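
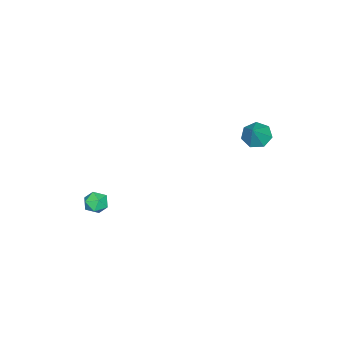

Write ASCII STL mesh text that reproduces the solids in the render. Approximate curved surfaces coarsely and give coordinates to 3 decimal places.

solid 
facet normal -0.632 -0.119 -0.765
outer loop
vertex -0.331 2.064 0.176
vertex -0.873 2.108 0.617
vertex -0.55 2.623 0.27
endloop
endfacet
facet normal 0.900 0.386 -0.201
outer loop
vertex -0.331 2.064 0.176
vertex -0.55 2.623 0.27
vertex -0.107 2.252 1.543
endloop
endfacet
facet normal -0.632 -0.119 -0.765
outer loop
vertex -0.55 2.623 0.27
vertex -0.873 2.108 0.617
vertex -1.012 2.794 0.625
endloop
endfacet
facet normal 0.422 0.899 0.115
outer loop
vertex -0.55 2.623 0.27
vertex -1.012 2.794 0.625
vertex -0.107 2.252 1.543
endloop
endfacet
facet normal -0.634 -0.119 -0.764
outer loop
vertex -1.012 2.794 0.625
vertex -0.873 2.108 0.617
vertex -1.369 2.448 0.975
endloop
endfacet
facet normal -0.154 0.777 0.611
outer loop
vertex -1.012 2.794 0.625
vertex -1.369 2.448 0.975
vertex -0.107 2.252 1.543
endloop
endfacet
facet normal -0.633 -0.118 -0.765
outer loop
vertex -1.369 2.448 0.975
vertex -0.873 2.108 0.617
vertex -1.353 1.846 1.055
endloop
endfacet
facet normal -0.394 0.111 0.913
outer loop
vertex -1.369 2.448 0.975
vertex -1.353 1.846 1.055
vertex -0.107 2.252 1.543
endloop
endfacet
facet normal -0.633 -0.120 -0.765
outer loop
vertex -1.353 1.846 1.055
vertex -0.873 2.108 0.617
vertex -0.975 1.441 0.806
endloop
endfacet
facet normal -0.116 -0.597 0.794
outer loop
vertex -1.353 1.846 1.055
vertex -0.975 1.441 0.806
vertex -0.107 2.252 1.543
endloop
endfacet
facet normal -0.633 -0.120 -0.765
outer loop
vertex -0.975 1.441 0.806
vertex -0.873 2.108 0.617
vertex -0.52 1.538 0.414
endloop
endfacet
facet normal 0.469 -0.814 0.343
outer loop
vertex -0.975 1.441 0.806
vertex -0.52 1.538 0.414
vertex -0.107 2.252 1.543
endloop
endfacet
facet normal -0.632 -0.119 -0.765
outer loop
vertex -0.52 1.538 0.414
vertex -0.873 2.108 0.617
vertex -0.331 2.064 0.176
endloop
endfacet
facet normal 0.921 -0.376 -0.099
outer loop
vertex -0.52 1.538 0.414
vertex -0.331 2.064 0.176
vertex -0.107 2.252 1.543
endloop
endfacet
facet normal -0.720 -0.075 0.690
outer loop
vertex 2.361 -3.567 -3.347
vertex 2.185 -4.133 -3.592
vertex 2.627 -4.108 -3.128
endloop
endfacet
facet normal -0.167 0.298 0.940
outer loop
vertex 2.361 -3.567 -3.347
vertex 2.627 -4.108 -3.128
vertex 2.991 -3.59 -3.228
endloop
endfacet
facet normal -0.065 0.858 0.509
outer loop
vertex 2.361 -3.567 -3.347
vertex 2.991 -3.59 -3.228
vertex 2.774 -3.294 -3.755
endloop
endfacet
facet normal -0.557 0.831 -0.008
outer loop
vertex 2.361 -3.567 -3.347
vertex 2.774 -3.294 -3.755
vertex 2.276 -3.63 -3.98
endloop
endfacet
facet normal -0.962 0.254 0.104
outer loop
vertex 2.361 -3.567 -3.347
vertex 2.276 -3.63 -3.98
vertex 2.185 -4.133 -3.592
endloop
endfacet
facet normal 0.413 -0.116 0.903
outer loop
vertex 2.991 -3.59 -3.228
vertex 2.627 -4.108 -3.128
vertex 3.204 -4.17 -3.4
endloop
endfacet
facet normal -0.483 -0.719 0.499
outer loop
vertex 2.627 -4.108 -3.128
vertex 2.185 -4.133 -3.592
vertex 2.706 -4.506 -3.625
endloop
endfacet
facet normal -0.874 -0.188 -0.449
outer loop
vertex 2.185 -4.133 -3.592
vertex 2.276 -3.63 -3.98
vertex 2.489 -4.21 -4.152
endloop
endfacet
facet normal -0.217 0.745 -0.631
outer loop
vertex 2.276 -3.63 -3.98
vertex 2.774 -3.294 -3.755
vertex 2.853 -3.692 -4.252
endloop
endfacet
facet normal 0.578 0.790 0.205
outer loop
vertex 2.774 -3.294 -3.755
vertex 2.991 -3.59 -3.228
vertex 3.295 -3.667 -3.788
endloop
endfacet
facet normal 0.557 -0.831 0.008
outer loop
vertex 3.119 -4.233 -4.033
vertex 3.204 -4.17 -3.4
vertex 2.706 -4.506 -3.625
endloop
endfacet
facet normal 0.065 -0.858 -0.509
outer loop
vertex 3.119 -4.233 -4.033
vertex 2.706 -4.506 -3.625
vertex 2.489 -4.21 -4.152
endloop
endfacet
facet normal 0.167 -0.298 -0.940
outer loop
vertex 3.119 -4.233 -4.033
vertex 2.489 -4.21 -4.152
vertex 2.853 -3.692 -4.252
endloop
endfacet
facet normal 0.720 0.075 -0.690
outer loop
vertex 3.119 -4.233 -4.033
vertex 2.853 -3.692 -4.252
vertex 3.295 -3.667 -3.788
endloop
endfacet
facet normal 0.962 -0.254 -0.104
outer loop
vertex 3.119 -4.233 -4.033
vertex 3.295 -3.667 -3.788
vertex 3.204 -4.17 -3.4
endloop
endfacet
facet normal 0.217 -0.745 0.631
outer loop
vertex 2.706 -4.506 -3.625
vertex 3.204 -4.17 -3.4
vertex 2.627 -4.108 -3.128
endloop
endfacet
facet normal -0.578 -0.790 -0.205
outer loop
vertex 2.489 -4.21 -4.152
vertex 2.706 -4.506 -3.625
vertex 2.185 -4.133 -3.592
endloop
endfacet
facet normal -0.413 0.116 -0.903
outer loop
vertex 2.853 -3.692 -4.252
vertex 2.489 -4.21 -4.152
vertex 2.276 -3.63 -3.98
endloop
endfacet
facet normal 0.483 0.719 -0.499
outer loop
vertex 3.295 -3.667 -3.788
vertex 2.853 -3.692 -4.252
vertex 2.774 -3.294 -3.755
endloop
endfacet
facet normal 0.874 0.188 0.449
outer loop
vertex 3.204 -4.17 -3.4
vertex 3.295 -3.667 -3.788
vertex 2.991 -3.59 -3.228
endloop
endfacet

endsolid


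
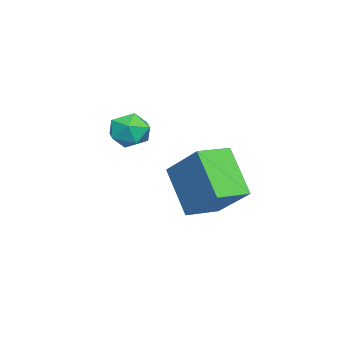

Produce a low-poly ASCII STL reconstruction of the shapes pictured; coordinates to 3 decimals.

solid 
facet normal -0.748 0.659 -0.081
outer loop
vertex -0.466 -0.2 -3.239
vertex 0.401 0.923 -2.114
vertex 0.384 0.588 -4.681
endloop
endfacet
facet normal -0.479 -0.620 -0.621
outer loop
vertex 1.259 -0.183 -4.586
vertex -0.466 -0.2 -3.239
vertex 0.384 0.588 -4.681
endloop
endfacet
facet normal -0.748 0.659 -0.081
outer loop
vertex 0.384 0.588 -4.681
vertex 0.401 0.923 -2.114
vertex 1.251 1.711 -3.556
endloop
endfacet
facet normal 0.460 0.426 -0.779
outer loop
vertex 1.251 1.711 -3.556
vertex 1.259 -0.183 -4.586
vertex 0.384 0.588 -4.681
endloop
endfacet
facet normal -0.460 -0.426 0.779
outer loop
vertex -0.466 -0.2 -3.239
vertex 1.276 0.152 -2.019
vertex 0.401 0.923 -2.114
endloop
endfacet
facet normal -0.479 -0.620 -0.621
outer loop
vertex 0.409 -0.971 -3.144
vertex -0.466 -0.2 -3.239
vertex 1.259 -0.183 -4.586
endloop
endfacet
facet normal -0.460 -0.426 0.779
outer loop
vertex 0.409 -0.971 -3.144
vertex 1.276 0.152 -2.019
vertex -0.466 -0.2 -3.239
endloop
endfacet
facet normal 0.479 0.620 0.621
outer loop
vertex 0.401 0.923 -2.114
vertex 1.276 0.152 -2.019
vertex 1.251 1.711 -3.556
endloop
endfacet
facet normal 0.460 0.426 -0.779
outer loop
vertex 2.126 0.94 -3.461
vertex 1.259 -0.183 -4.586
vertex 1.251 1.711 -3.556
endloop
endfacet
facet normal 0.479 0.620 0.621
outer loop
vertex 1.251 1.711 -3.556
vertex 1.276 0.152 -2.019
vertex 2.126 0.94 -3.461
endloop
endfacet
facet normal 0.748 -0.659 0.081
outer loop
vertex 2.126 0.94 -3.461
vertex 0.409 -0.971 -3.144
vertex 1.259 -0.183 -4.586
endloop
endfacet
facet normal 0.748 -0.659 0.081
outer loop
vertex 1.276 0.152 -2.019
vertex 0.409 -0.971 -3.144
vertex 2.126 0.94 -3.461
endloop
endfacet
facet normal -0.315 0.697 0.645
outer loop
vertex -1.85 -2.159 -2.045
vertex -1.363 -2.409 -1.537
vertex -1.16 -1.874 -2.016
endloop
endfacet
facet normal -0.381 0.924 -0.027
outer loop
vertex -1.85 -2.159 -2.045
vertex -1.16 -1.874 -2.016
vertex -1.475 -2.023 -2.676
endloop
endfacet
facet normal -0.802 0.464 -0.376
outer loop
vertex -1.85 -2.159 -2.045
vertex -1.475 -2.023 -2.676
vertex -1.872 -2.651 -2.605
endloop
endfacet
facet normal -0.996 -0.048 0.081
outer loop
vertex -1.85 -2.159 -2.045
vertex -1.872 -2.651 -2.605
vertex -1.803 -2.89 -1.901
endloop
endfacet
facet normal -0.695 0.096 0.713
outer loop
vertex -1.85 -2.159 -2.045
vertex -1.803 -2.89 -1.901
vertex -1.363 -2.409 -1.537
endloop
endfacet
facet normal 0.265 0.906 -0.331
outer loop
vertex -1.475 -2.023 -2.676
vertex -1.16 -1.874 -2.016
vertex -0.757 -2.19 -2.559
endloop
endfacet
facet normal 0.373 0.537 0.757
outer loop
vertex -1.16 -1.874 -2.016
vertex -1.363 -2.409 -1.537
vertex -0.688 -2.429 -1.855
endloop
endfacet
facet normal -0.242 -0.435 0.867
outer loop
vertex -1.363 -2.409 -1.537
vertex -1.803 -2.89 -1.901
vertex -1.085 -3.057 -1.784
endloop
endfacet
facet normal -0.730 -0.666 -0.154
outer loop
vertex -1.803 -2.89 -1.901
vertex -1.872 -2.651 -2.605
vertex -1.4 -3.206 -2.444
endloop
endfacet
facet normal -0.417 0.162 -0.894
outer loop
vertex -1.872 -2.651 -2.605
vertex -1.475 -2.023 -2.676
vertex -1.197 -2.671 -2.923
endloop
endfacet
facet normal 0.996 0.048 -0.081
outer loop
vertex -0.71 -2.921 -2.415
vertex -0.757 -2.19 -2.559
vertex -0.688 -2.429 -1.855
endloop
endfacet
facet normal 0.802 -0.464 0.376
outer loop
vertex -0.71 -2.921 -2.415
vertex -0.688 -2.429 -1.855
vertex -1.085 -3.057 -1.784
endloop
endfacet
facet normal 0.381 -0.924 0.027
outer loop
vertex -0.71 -2.921 -2.415
vertex -1.085 -3.057 -1.784
vertex -1.4 -3.206 -2.444
endloop
endfacet
facet normal 0.315 -0.697 -0.645
outer loop
vertex -0.71 -2.921 -2.415
vertex -1.4 -3.206 -2.444
vertex -1.197 -2.671 -2.923
endloop
endfacet
facet normal 0.695 -0.096 -0.713
outer loop
vertex -0.71 -2.921 -2.415
vertex -1.197 -2.671 -2.923
vertex -0.757 -2.19 -2.559
endloop
endfacet
facet normal 0.730 0.666 0.154
outer loop
vertex -0.688 -2.429 -1.855
vertex -0.757 -2.19 -2.559
vertex -1.16 -1.874 -2.016
endloop
endfacet
facet normal 0.417 -0.162 0.894
outer loop
vertex -1.085 -3.057 -1.784
vertex -0.688 -2.429 -1.855
vertex -1.363 -2.409 -1.537
endloop
endfacet
facet normal -0.265 -0.906 0.331
outer loop
vertex -1.4 -3.206 -2.444
vertex -1.085 -3.057 -1.784
vertex -1.803 -2.89 -1.901
endloop
endfacet
facet normal -0.373 -0.537 -0.757
outer loop
vertex -1.197 -2.671 -2.923
vertex -1.4 -3.206 -2.444
vertex -1.872 -2.651 -2.605
endloop
endfacet
facet normal 0.242 0.435 -0.867
outer loop
vertex -0.757 -2.19 -2.559
vertex -1.197 -2.671 -2.923
vertex -1.475 -2.023 -2.676
endloop
endfacet

endsolid


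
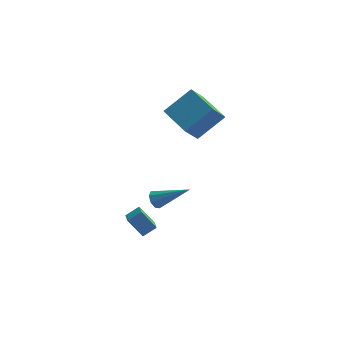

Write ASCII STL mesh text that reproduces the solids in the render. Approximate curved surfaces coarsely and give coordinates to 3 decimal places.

solid 
facet normal -0.755 -0.402 -0.519
outer loop
vertex -3.981 -2.726 -0.481
vertex -4.187 -1.914 -0.81
vertex -3.219 -2.92 -1.44
endloop
endfacet
facet normal 0.230 -0.902 0.365
outer loop
vertex -2.593 -2.586 -1.01
vertex -3.981 -2.726 -0.481
vertex -3.219 -2.92 -1.44
endloop
endfacet
facet normal -0.755 -0.402 -0.518
outer loop
vertex -3.219 -2.92 -1.44
vertex -4.187 -1.914 -0.81
vertex -3.426 -2.108 -1.769
endloop
endfacet
facet normal 0.615 -0.157 -0.773
outer loop
vertex -3.426 -2.108 -1.769
vertex -2.593 -2.586 -1.01
vertex -3.219 -2.92 -1.44
endloop
endfacet
facet normal -0.615 0.157 0.773
outer loop
vertex -3.981 -2.726 -0.481
vertex -3.561 -1.58 -0.38
vertex -4.187 -1.914 -0.81
endloop
endfacet
facet normal 0.230 -0.902 0.365
outer loop
vertex -3.354 -2.392 -0.051
vertex -3.981 -2.726 -0.481
vertex -2.593 -2.586 -1.01
endloop
endfacet
facet normal -0.614 0.157 0.774
outer loop
vertex -3.354 -2.392 -0.051
vertex -3.561 -1.58 -0.38
vertex -3.981 -2.726 -0.481
endloop
endfacet
facet normal -0.230 0.902 -0.365
outer loop
vertex -4.187 -1.914 -0.81
vertex -3.561 -1.58 -0.38
vertex -3.426 -2.108 -1.769
endloop
endfacet
facet normal 0.614 -0.157 -0.773
outer loop
vertex -2.799 -1.774 -1.339
vertex -2.593 -2.586 -1.01
vertex -3.426 -2.108 -1.769
endloop
endfacet
facet normal -0.230 0.902 -0.365
outer loop
vertex -3.426 -2.108 -1.769
vertex -3.561 -1.58 -0.38
vertex -2.799 -1.774 -1.339
endloop
endfacet
facet normal 0.755 0.402 0.518
outer loop
vertex -2.799 -1.774 -1.339
vertex -3.354 -2.392 -0.051
vertex -2.593 -2.586 -1.01
endloop
endfacet
facet normal 0.755 0.402 0.518
outer loop
vertex -3.561 -1.58 -0.38
vertex -3.354 -2.392 -0.051
vertex -2.799 -1.774 -1.339
endloop
endfacet
facet normal -0.678 -0.429 -0.597
outer loop
vertex -1.549 0.677 3.692
vertex -2.74 1.917 4.153
vertex -1.021 1.672 2.378
endloop
endfacet
facet normal 0.669 -0.697 -0.259
outer loop
vertex 0.26 2.483 3.507
vertex -1.549 0.677 3.692
vertex -1.021 1.672 2.378
endloop
endfacet
facet normal -0.678 -0.429 -0.597
outer loop
vertex -1.021 1.672 2.378
vertex -2.74 1.917 4.153
vertex -2.212 2.912 2.84
endloop
endfacet
facet normal 0.305 0.575 -0.759
outer loop
vertex -2.212 2.912 2.84
vertex 0.26 2.483 3.507
vertex -1.021 1.672 2.378
endloop
endfacet
facet normal -0.305 -0.575 0.759
outer loop
vertex -1.549 0.677 3.692
vertex -1.459 2.728 5.282
vertex -2.74 1.917 4.153
endloop
endfacet
facet normal 0.669 -0.697 -0.259
outer loop
vertex -0.268 1.488 4.82
vertex -1.549 0.677 3.692
vertex 0.26 2.483 3.507
endloop
endfacet
facet normal -0.304 -0.575 0.759
outer loop
vertex -0.268 1.488 4.82
vertex -1.459 2.728 5.282
vertex -1.549 0.677 3.692
endloop
endfacet
facet normal -0.669 0.697 0.259
outer loop
vertex -2.74 1.917 4.153
vertex -1.459 2.728 5.282
vertex -2.212 2.912 2.84
endloop
endfacet
facet normal 0.305 0.575 -0.759
outer loop
vertex -0.931 3.723 3.968
vertex 0.26 2.483 3.507
vertex -2.212 2.912 2.84
endloop
endfacet
facet normal -0.669 0.697 0.259
outer loop
vertex -2.212 2.912 2.84
vertex -1.459 2.728 5.282
vertex -0.931 3.723 3.968
endloop
endfacet
facet normal 0.678 0.429 0.597
outer loop
vertex -0.931 3.723 3.968
vertex -0.268 1.488 4.82
vertex 0.26 2.483 3.507
endloop
endfacet
facet normal 0.678 0.429 0.597
outer loop
vertex -1.459 2.728 5.282
vertex -0.268 1.488 4.82
vertex -0.931 3.723 3.968
endloop
endfacet
facet normal -0.842 0.080 -0.533
outer loop
vertex -2.847 1.734 -2.953
vertex -3.144 1.565 -2.509
vertex -2.972 2.061 -2.706
endloop
endfacet
facet normal 0.642 0.603 -0.474
outer loop
vertex -2.847 1.734 -2.953
vertex -2.972 2.061 -2.706
vertex -1.376 1.395 -1.391
endloop
endfacet
facet normal -0.842 0.081 -0.533
outer loop
vertex -2.972 2.061 -2.706
vertex -3.144 1.565 -2.509
vertex -3.198 2.098 -2.343
endloop
endfacet
facet normal 0.313 0.945 0.099
outer loop
vertex -2.972 2.061 -2.706
vertex -3.198 2.098 -2.343
vertex -1.376 1.395 -1.391
endloop
endfacet
facet normal -0.842 0.081 -0.533
outer loop
vertex -3.198 2.098 -2.343
vertex -3.144 1.565 -2.509
vertex -3.392 1.823 -2.078
endloop
endfacet
facet normal -0.082 0.721 0.688
outer loop
vertex -3.198 2.098 -2.343
vertex -3.392 1.823 -2.078
vertex -1.376 1.395 -1.391
endloop
endfacet
facet normal -0.842 0.082 -0.533
outer loop
vertex -3.392 1.823 -2.078
vertex -3.144 1.565 -2.509
vertex -3.441 1.397 -2.066
endloop
endfacet
facet normal -0.310 0.062 0.949
outer loop
vertex -3.392 1.823 -2.078
vertex -3.441 1.397 -2.066
vertex -1.376 1.395 -1.391
endloop
endfacet
facet normal -0.842 0.083 -0.533
outer loop
vertex -3.441 1.397 -2.066
vertex -3.144 1.565 -2.509
vertex -3.317 1.07 -2.313
endloop
endfacet
facet normal -0.239 -0.641 0.729
outer loop
vertex -3.441 1.397 -2.066
vertex -3.317 1.07 -2.313
vertex -1.376 1.395 -1.391
endloop
endfacet
facet normal -0.842 0.083 -0.533
outer loop
vertex -3.317 1.07 -2.313
vertex -3.144 1.565 -2.509
vertex -3.091 1.033 -2.676
endloop
endfacet
facet normal 0.090 -0.984 0.156
outer loop
vertex -3.317 1.07 -2.313
vertex -3.091 1.033 -2.676
vertex -1.376 1.395 -1.391
endloop
endfacet
facet normal -0.842 0.083 -0.533
outer loop
vertex -3.091 1.033 -2.676
vertex -3.144 1.565 -2.509
vertex -2.896 1.308 -2.941
endloop
endfacet
facet normal 0.485 -0.760 -0.432
outer loop
vertex -3.091 1.033 -2.676
vertex -2.896 1.308 -2.941
vertex -1.376 1.395 -1.391
endloop
endfacet
facet normal -0.843 0.082 -0.532
outer loop
vertex -2.896 1.308 -2.941
vertex -3.144 1.565 -2.509
vertex -2.847 1.734 -2.953
endloop
endfacet
facet normal 0.713 -0.102 -0.694
outer loop
vertex -2.896 1.308 -2.941
vertex -2.847 1.734 -2.953
vertex -1.376 1.395 -1.391
endloop
endfacet

endsolid


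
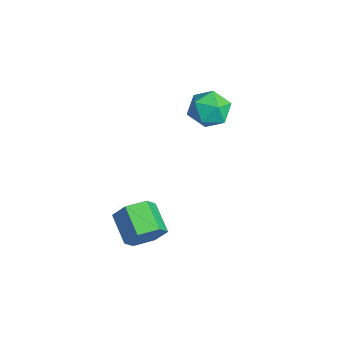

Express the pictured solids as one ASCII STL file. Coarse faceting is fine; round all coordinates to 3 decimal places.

solid 
facet normal 0.897 0.059 -0.437
outer loop
vertex 0.912 0.078 -2.161
vertex 0.644 -0.285 -2.76
vertex 0.61 0.463 -2.729
endloop
endfacet
facet normal 0.180 0.856 0.485
outer loop
vertex 0.912 0.078 -2.161
vertex 0.61 0.463 -2.729
vertex -0.156 0.008 -1.641
endloop
endfacet
facet normal 0.181 0.855 0.485
outer loop
vertex -0.156 0.008 -1.641
vertex 0.61 0.463 -2.729
vertex -0.458 0.394 -2.209
endloop
endfacet
facet normal -0.897 -0.059 0.437
outer loop
vertex -0.156 0.008 -1.641
vertex -0.458 0.394 -2.209
vertex -0.424 -0.355 -2.24
endloop
endfacet
facet normal 0.897 0.059 -0.437
outer loop
vertex 0.61 0.463 -2.729
vertex 0.644 -0.285 -2.76
vertex 0.342 0.1 -3.328
endloop
endfacet
facet normal -0.258 0.873 -0.414
outer loop
vertex 0.61 0.463 -2.729
vertex 0.342 0.1 -3.328
vertex -0.458 0.394 -2.209
endloop
endfacet
facet normal -0.258 0.873 -0.414
outer loop
vertex -0.458 0.394 -2.209
vertex 0.342 0.1 -3.328
vertex -0.726 0.031 -2.808
endloop
endfacet
facet normal -0.897 -0.059 0.437
outer loop
vertex -0.458 0.394 -2.209
vertex -0.726 0.031 -2.808
vertex -0.424 -0.355 -2.24
endloop
endfacet
facet normal 0.897 0.059 -0.437
outer loop
vertex 0.342 0.1 -3.328
vertex 0.644 -0.285 -2.76
vertex 0.376 -0.648 -3.359
endloop
endfacet
facet normal -0.439 0.017 -0.899
outer loop
vertex 0.342 0.1 -3.328
vertex 0.376 -0.648 -3.359
vertex -0.726 0.031 -2.808
endloop
endfacet
facet normal -0.439 0.017 -0.899
outer loop
vertex -0.726 0.031 -2.808
vertex 0.376 -0.648 -3.359
vertex -0.692 -0.718 -2.839
endloop
endfacet
facet normal -0.897 -0.059 0.437
outer loop
vertex -0.726 0.031 -2.808
vertex -0.692 -0.718 -2.839
vertex -0.424 -0.355 -2.24
endloop
endfacet
facet normal 0.897 0.059 -0.437
outer loop
vertex 0.376 -0.648 -3.359
vertex 0.644 -0.285 -2.76
vertex 0.678 -1.034 -2.791
endloop
endfacet
facet normal -0.180 -0.855 -0.485
outer loop
vertex 0.376 -0.648 -3.359
vertex 0.678 -1.034 -2.791
vertex -0.692 -0.718 -2.839
endloop
endfacet
facet normal -0.180 -0.856 -0.484
outer loop
vertex -0.692 -0.718 -2.839
vertex 0.678 -1.034 -2.791
vertex -0.39 -1.103 -2.271
endloop
endfacet
facet normal -0.897 -0.059 0.437
outer loop
vertex -0.692 -0.718 -2.839
vertex -0.39 -1.103 -2.271
vertex -0.424 -0.355 -2.24
endloop
endfacet
facet normal 0.897 0.059 -0.437
outer loop
vertex 0.678 -1.034 -2.791
vertex 0.644 -0.285 -2.76
vertex 0.946 -0.671 -2.192
endloop
endfacet
facet normal 0.258 -0.873 0.414
outer loop
vertex 0.678 -1.034 -2.791
vertex 0.946 -0.671 -2.192
vertex -0.39 -1.103 -2.271
endloop
endfacet
facet normal 0.258 -0.873 0.414
outer loop
vertex -0.39 -1.103 -2.271
vertex 0.946 -0.671 -2.192
vertex -0.122 -0.74 -1.672
endloop
endfacet
facet normal -0.897 -0.059 0.437
outer loop
vertex -0.39 -1.103 -2.271
vertex -0.122 -0.74 -1.672
vertex -0.424 -0.355 -2.24
endloop
endfacet
facet normal 0.897 0.059 -0.437
outer loop
vertex 0.946 -0.671 -2.192
vertex 0.644 -0.285 -2.76
vertex 0.912 0.078 -2.161
endloop
endfacet
facet normal 0.439 -0.017 0.899
outer loop
vertex 0.946 -0.671 -2.192
vertex 0.912 0.078 -2.161
vertex -0.122 -0.74 -1.672
endloop
endfacet
facet normal 0.439 -0.017 0.899
outer loop
vertex -0.122 -0.74 -1.672
vertex 0.912 0.078 -2.161
vertex -0.156 0.008 -1.641
endloop
endfacet
facet normal -0.897 -0.059 0.437
outer loop
vertex -0.122 -0.74 -1.672
vertex -0.156 0.008 -1.641
vertex -0.424 -0.355 -2.24
endloop
endfacet
facet normal -0.993 0.025 -0.114
outer loop
vertex -4.542 3.391 -1.686
vertex -4.64 3.19 -0.875
vertex -4.593 3.998 -1.106
endloop
endfacet
facet normal -0.674 0.480 -0.562
outer loop
vertex -4.542 3.391 -1.686
vertex -4.593 3.998 -1.106
vertex -4.031 4.058 -1.729
endloop
endfacet
facet normal -0.222 0.107 -0.969
outer loop
vertex -4.542 3.391 -1.686
vertex -4.031 4.058 -1.729
vertex -3.731 3.287 -1.883
endloop
endfacet
facet normal -0.262 -0.577 -0.774
outer loop
vertex -4.542 3.391 -1.686
vertex -3.731 3.287 -1.883
vertex -4.107 2.751 -1.356
endloop
endfacet
facet normal -0.738 -0.628 -0.245
outer loop
vertex -4.542 3.391 -1.686
vertex -4.107 2.751 -1.356
vertex -4.64 3.19 -0.875
endloop
endfacet
facet normal -0.291 0.941 -0.172
outer loop
vertex -4.031 4.058 -1.729
vertex -4.593 3.998 -1.106
vertex -3.813 4.269 -0.944
endloop
endfacet
facet normal -0.808 0.205 0.553
outer loop
vertex -4.593 3.998 -1.106
vertex -4.64 3.19 -0.875
vertex -4.189 3.733 -0.417
endloop
endfacet
facet normal -0.396 -0.853 0.339
outer loop
vertex -4.64 3.19 -0.875
vertex -4.107 2.751 -1.356
vertex -3.889 2.962 -0.571
endloop
endfacet
facet normal 0.375 -0.770 -0.516
outer loop
vertex -4.107 2.751 -1.356
vertex -3.731 3.287 -1.883
vertex -3.327 3.022 -1.194
endloop
endfacet
facet normal 0.439 0.337 -0.833
outer loop
vertex -3.731 3.287 -1.883
vertex -4.031 4.058 -1.729
vertex -3.28 3.83 -1.425
endloop
endfacet
facet normal 0.262 0.577 0.774
outer loop
vertex -3.378 3.629 -0.614
vertex -3.813 4.269 -0.944
vertex -4.189 3.733 -0.417
endloop
endfacet
facet normal 0.222 -0.107 0.969
outer loop
vertex -3.378 3.629 -0.614
vertex -4.189 3.733 -0.417
vertex -3.889 2.962 -0.571
endloop
endfacet
facet normal 0.674 -0.480 0.562
outer loop
vertex -3.378 3.629 -0.614
vertex -3.889 2.962 -0.571
vertex -3.327 3.022 -1.194
endloop
endfacet
facet normal 0.993 -0.025 0.114
outer loop
vertex -3.378 3.629 -0.614
vertex -3.327 3.022 -1.194
vertex -3.28 3.83 -1.425
endloop
endfacet
facet normal 0.738 0.628 0.245
outer loop
vertex -3.378 3.629 -0.614
vertex -3.28 3.83 -1.425
vertex -3.813 4.269 -0.944
endloop
endfacet
facet normal -0.375 0.770 0.516
outer loop
vertex -4.189 3.733 -0.417
vertex -3.813 4.269 -0.944
vertex -4.593 3.998 -1.106
endloop
endfacet
facet normal -0.439 -0.337 0.833
outer loop
vertex -3.889 2.962 -0.571
vertex -4.189 3.733 -0.417
vertex -4.64 3.19 -0.875
endloop
endfacet
facet normal 0.291 -0.941 0.172
outer loop
vertex -3.327 3.022 -1.194
vertex -3.889 2.962 -0.571
vertex -4.107 2.751 -1.356
endloop
endfacet
facet normal 0.808 -0.205 -0.553
outer loop
vertex -3.28 3.83 -1.425
vertex -3.327 3.022 -1.194
vertex -3.731 3.287 -1.883
endloop
endfacet
facet normal 0.396 0.853 -0.339
outer loop
vertex -3.813 4.269 -0.944
vertex -3.28 3.83 -1.425
vertex -4.031 4.058 -1.729
endloop
endfacet

endsolid


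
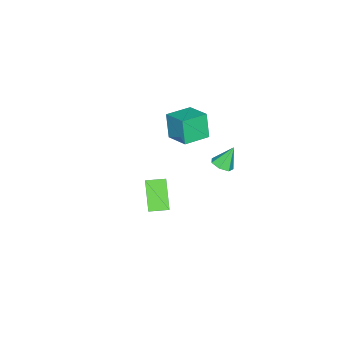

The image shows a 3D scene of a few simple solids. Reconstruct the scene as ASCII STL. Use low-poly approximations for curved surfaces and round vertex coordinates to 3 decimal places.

solid 
facet normal 0.392 -0.306 -0.867
outer loop
vertex -1.363 -0.197 -4.338
vertex -2.016 -0.323 -4.589
vertex -1.634 0.275 -4.627
endloop
endfacet
facet normal 0.581 0.641 0.501
outer loop
vertex -1.363 -0.197 -4.338
vertex -1.634 0.275 -4.627
vertex -2.584 0.123 -3.331
endloop
endfacet
facet normal 0.393 -0.306 -0.867
outer loop
vertex -1.634 0.275 -4.627
vertex -2.016 -0.323 -4.589
vertex -2.192 0.297 -4.888
endloop
endfacet
facet normal -0.011 0.994 0.108
outer loop
vertex -1.634 0.275 -4.627
vertex -2.192 0.297 -4.888
vertex -2.584 0.123 -3.331
endloop
endfacet
facet normal 0.392 -0.307 -0.867
outer loop
vertex -2.192 0.297 -4.888
vertex -2.016 -0.323 -4.589
vertex -2.617 -0.147 -4.923
endloop
endfacet
facet normal -0.715 0.692 -0.103
outer loop
vertex -2.192 0.297 -4.888
vertex -2.617 -0.147 -4.923
vertex -2.584 0.123 -3.331
endloop
endfacet
facet normal 0.392 -0.307 -0.867
outer loop
vertex -2.617 -0.147 -4.923
vertex -2.016 -0.323 -4.589
vertex -2.589 -0.724 -4.706
endloop
endfacet
facet normal -0.999 -0.038 0.027
outer loop
vertex -2.617 -0.147 -4.923
vertex -2.589 -0.724 -4.706
vertex -2.584 0.123 -3.331
endloop
endfacet
facet normal 0.392 -0.308 -0.867
outer loop
vertex -2.589 -0.724 -4.706
vertex -2.016 -0.323 -4.589
vertex -2.13 -0.998 -4.401
endloop
endfacet
facet normal -0.651 -0.645 0.400
outer loop
vertex -2.589 -0.724 -4.706
vertex -2.13 -0.998 -4.401
vertex -2.584 0.123 -3.331
endloop
endfacet
facet normal 0.393 -0.308 -0.867
outer loop
vertex -2.13 -0.998 -4.401
vertex -2.016 -0.323 -4.589
vertex -1.584 -0.763 -4.237
endloop
endfacet
facet normal 0.069 -0.674 0.735
outer loop
vertex -2.13 -0.998 -4.401
vertex -1.584 -0.763 -4.237
vertex -2.584 0.123 -3.331
endloop
endfacet
facet normal 0.393 -0.308 -0.867
outer loop
vertex -1.584 -0.763 -4.237
vertex -2.016 -0.323 -4.589
vertex -1.363 -0.197 -4.338
endloop
endfacet
facet normal 0.617 -0.102 0.780
outer loop
vertex -1.584 -0.763 -4.237
vertex -1.363 -0.197 -4.338
vertex -2.584 0.123 -3.331
endloop
endfacet
facet normal -0.586 -0.390 0.710
outer loop
vertex 4.112 -2.0 -1.51
vertex 3.553 -1.044 -1.446
vertex 3.149 -2.493 -2.577
endloop
endfacet
facet normal 0.504 -0.862 -0.057
outer loop
vertex 4.287 -1.736 -3.954
vertex 4.112 -2.0 -1.51
vertex 3.149 -2.493 -2.577
endloop
endfacet
facet normal -0.587 -0.390 0.710
outer loop
vertex 3.149 -2.493 -2.577
vertex 3.553 -1.044 -1.446
vertex 2.589 -1.537 -2.514
endloop
endfacet
facet normal -0.634 -0.325 -0.702
outer loop
vertex 2.589 -1.537 -2.514
vertex 4.287 -1.736 -3.954
vertex 3.149 -2.493 -2.577
endloop
endfacet
facet normal 0.634 0.324 0.702
outer loop
vertex 4.112 -2.0 -1.51
vertex 4.691 -0.287 -2.823
vertex 3.553 -1.044 -1.446
endloop
endfacet
facet normal 0.504 -0.862 -0.057
outer loop
vertex 5.251 -1.243 -2.886
vertex 4.112 -2.0 -1.51
vertex 4.287 -1.736 -3.954
endloop
endfacet
facet normal 0.633 0.325 0.703
outer loop
vertex 5.251 -1.243 -2.886
vertex 4.691 -0.287 -2.823
vertex 4.112 -2.0 -1.51
endloop
endfacet
facet normal -0.504 0.862 0.057
outer loop
vertex 3.553 -1.044 -1.446
vertex 4.691 -0.287 -2.823
vertex 2.589 -1.537 -2.514
endloop
endfacet
facet normal -0.634 -0.324 -0.703
outer loop
vertex 3.728 -0.78 -3.89
vertex 4.287 -1.736 -3.954
vertex 2.589 -1.537 -2.514
endloop
endfacet
facet normal -0.504 0.862 0.057
outer loop
vertex 2.589 -1.537 -2.514
vertex 4.691 -0.287 -2.823
vertex 3.728 -0.78 -3.89
endloop
endfacet
facet normal 0.587 0.390 -0.710
outer loop
vertex 3.728 -0.78 -3.89
vertex 5.251 -1.243 -2.886
vertex 4.287 -1.736 -3.954
endloop
endfacet
facet normal 0.587 0.390 -0.710
outer loop
vertex 4.691 -0.287 -2.823
vertex 5.251 -1.243 -2.886
vertex 3.728 -0.78 -3.89
endloop
endfacet
facet normal -0.864 0.493 -0.102
outer loop
vertex -3.918 -3.21 -2.086
vertex -3.199 -1.852 -1.607
vertex -3.527 -2.854 -3.681
endloop
endfacet
facet normal -0.447 -0.844 -0.298
outer loop
vertex -2.101 -3.668 -3.513
vertex -3.918 -3.21 -2.086
vertex -3.527 -2.854 -3.681
endloop
endfacet
facet normal -0.864 0.494 -0.102
outer loop
vertex -3.527 -2.854 -3.681
vertex -3.199 -1.852 -1.607
vertex -2.807 -1.496 -3.202
endloop
endfacet
facet normal 0.233 0.212 -0.949
outer loop
vertex -2.807 -1.496 -3.202
vertex -2.101 -3.668 -3.513
vertex -3.527 -2.854 -3.681
endloop
endfacet
facet normal -0.233 -0.212 0.949
outer loop
vertex -3.918 -3.21 -2.086
vertex -1.773 -2.666 -1.439
vertex -3.199 -1.852 -1.607
endloop
endfacet
facet normal -0.447 -0.844 -0.298
outer loop
vertex -2.493 -4.024 -1.918
vertex -3.918 -3.21 -2.086
vertex -2.101 -3.668 -3.513
endloop
endfacet
facet normal -0.233 -0.211 0.949
outer loop
vertex -2.493 -4.024 -1.918
vertex -1.773 -2.666 -1.439
vertex -3.918 -3.21 -2.086
endloop
endfacet
facet normal 0.446 0.844 0.298
outer loop
vertex -3.199 -1.852 -1.607
vertex -1.773 -2.666 -1.439
vertex -2.807 -1.496 -3.202
endloop
endfacet
facet normal 0.233 0.212 -0.949
outer loop
vertex -1.382 -2.31 -3.034
vertex -2.101 -3.668 -3.513
vertex -2.807 -1.496 -3.202
endloop
endfacet
facet normal 0.447 0.844 0.298
outer loop
vertex -2.807 -1.496 -3.202
vertex -1.773 -2.666 -1.439
vertex -1.382 -2.31 -3.034
endloop
endfacet
facet normal 0.864 -0.493 0.102
outer loop
vertex -1.382 -2.31 -3.034
vertex -2.493 -4.024 -1.918
vertex -2.101 -3.668 -3.513
endloop
endfacet
facet normal 0.864 -0.494 0.102
outer loop
vertex -1.773 -2.666 -1.439
vertex -2.493 -4.024 -1.918
vertex -1.382 -2.31 -3.034
endloop
endfacet

endsolid


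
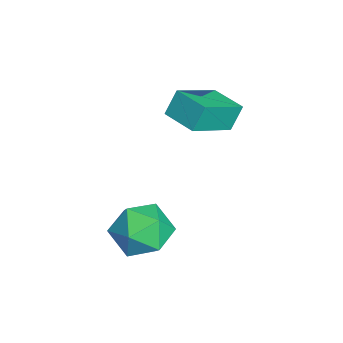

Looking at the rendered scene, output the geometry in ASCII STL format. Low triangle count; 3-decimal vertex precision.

solid 
facet normal -0.752 -0.658 0.043
outer loop
vertex -2.96 -2.369 3.915
vertex -4.135 -1.088 2.989
vertex -2.665 -2.767 2.99
endloop
endfacet
facet normal 0.597 -0.650 0.470
outer loop
vertex -1.665 -1.892 2.931
vertex -2.96 -2.369 3.915
vertex -2.665 -2.767 2.99
endloop
endfacet
facet normal -0.752 -0.658 0.043
outer loop
vertex -2.665 -2.767 2.99
vertex -4.135 -1.088 2.989
vertex -3.84 -1.486 2.063
endloop
endfacet
facet normal 0.281 -0.380 -0.881
outer loop
vertex -3.84 -1.486 2.063
vertex -1.665 -1.892 2.931
vertex -2.665 -2.767 2.99
endloop
endfacet
facet normal -0.280 0.380 0.881
outer loop
vertex -2.96 -2.369 3.915
vertex -3.135 -0.213 2.93
vertex -4.135 -1.088 2.989
endloop
endfacet
facet normal 0.597 -0.651 0.470
outer loop
vertex -1.96 -1.494 3.857
vertex -2.96 -2.369 3.915
vertex -1.665 -1.892 2.931
endloop
endfacet
facet normal -0.281 0.380 0.881
outer loop
vertex -1.96 -1.494 3.857
vertex -3.135 -0.213 2.93
vertex -2.96 -2.369 3.915
endloop
endfacet
facet normal -0.597 0.650 -0.470
outer loop
vertex -4.135 -1.088 2.989
vertex -3.135 -0.213 2.93
vertex -3.84 -1.486 2.063
endloop
endfacet
facet normal 0.281 -0.380 -0.881
outer loop
vertex -2.84 -0.611 2.005
vertex -1.665 -1.892 2.931
vertex -3.84 -1.486 2.063
endloop
endfacet
facet normal -0.596 0.651 -0.470
outer loop
vertex -3.84 -1.486 2.063
vertex -3.135 -0.213 2.93
vertex -2.84 -0.611 2.005
endloop
endfacet
facet normal 0.752 0.658 -0.043
outer loop
vertex -2.84 -0.611 2.005
vertex -1.96 -1.494 3.857
vertex -1.665 -1.892 2.931
endloop
endfacet
facet normal 0.752 0.658 -0.043
outer loop
vertex -3.135 -0.213 2.93
vertex -1.96 -1.494 3.857
vertex -2.84 -0.611 2.005
endloop
endfacet
facet normal -0.162 0.811 0.563
outer loop
vertex 0.245 -2.454 -0.349
vertex -0.401 -3.078 0.364
vertex 0.726 -2.981 0.548
endloop
endfacet
facet normal 0.475 0.846 0.242
outer loop
vertex 0.245 -2.454 -0.349
vertex 0.726 -2.981 0.548
vertex 1.253 -2.986 -0.47
endloop
endfacet
facet normal 0.370 0.806 -0.463
outer loop
vertex 0.245 -2.454 -0.349
vertex 1.253 -2.986 -0.47
vertex 0.451 -3.085 -1.283
endloop
endfacet
facet normal -0.332 0.746 -0.577
outer loop
vertex 0.245 -2.454 -0.349
vertex 0.451 -3.085 -1.283
vertex -0.571 -3.142 -0.768
endloop
endfacet
facet normal -0.660 0.749 0.057
outer loop
vertex 0.245 -2.454 -0.349
vertex -0.571 -3.142 -0.768
vertex -0.401 -3.078 0.364
endloop
endfacet
facet normal 0.854 0.276 0.441
outer loop
vertex 1.253 -2.986 -0.47
vertex 0.726 -2.981 0.548
vertex 1.231 -3.938 0.168
endloop
endfacet
facet normal -0.175 0.217 0.960
outer loop
vertex 0.726 -2.981 0.548
vertex -0.401 -3.078 0.364
vertex 0.209 -3.995 0.683
endloop
endfacet
facet normal -0.983 0.117 0.141
outer loop
vertex -0.401 -3.078 0.364
vertex -0.571 -3.142 -0.768
vertex -0.593 -4.094 -0.13
endloop
endfacet
facet normal -0.452 0.113 -0.885
outer loop
vertex -0.571 -3.142 -0.768
vertex 0.451 -3.085 -1.283
vertex -0.066 -4.099 -1.148
endloop
endfacet
facet normal 0.683 0.211 -0.699
outer loop
vertex 0.451 -3.085 -1.283
vertex 1.253 -2.986 -0.47
vertex 1.061 -4.002 -0.964
endloop
endfacet
facet normal 0.332 -0.746 0.577
outer loop
vertex 0.415 -4.626 -0.251
vertex 1.231 -3.938 0.168
vertex 0.209 -3.995 0.683
endloop
endfacet
facet normal -0.370 -0.806 0.463
outer loop
vertex 0.415 -4.626 -0.251
vertex 0.209 -3.995 0.683
vertex -0.593 -4.094 -0.13
endloop
endfacet
facet normal -0.475 -0.846 -0.242
outer loop
vertex 0.415 -4.626 -0.251
vertex -0.593 -4.094 -0.13
vertex -0.066 -4.099 -1.148
endloop
endfacet
facet normal 0.162 -0.811 -0.563
outer loop
vertex 0.415 -4.626 -0.251
vertex -0.066 -4.099 -1.148
vertex 1.061 -4.002 -0.964
endloop
endfacet
facet normal 0.660 -0.749 -0.057
outer loop
vertex 0.415 -4.626 -0.251
vertex 1.061 -4.002 -0.964
vertex 1.231 -3.938 0.168
endloop
endfacet
facet normal 0.452 -0.113 0.885
outer loop
vertex 0.209 -3.995 0.683
vertex 1.231 -3.938 0.168
vertex 0.726 -2.981 0.548
endloop
endfacet
facet normal -0.683 -0.211 0.699
outer loop
vertex -0.593 -4.094 -0.13
vertex 0.209 -3.995 0.683
vertex -0.401 -3.078 0.364
endloop
endfacet
facet normal -0.854 -0.276 -0.441
outer loop
vertex -0.066 -4.099 -1.148
vertex -0.593 -4.094 -0.13
vertex -0.571 -3.142 -0.768
endloop
endfacet
facet normal 0.175 -0.217 -0.960
outer loop
vertex 1.061 -4.002 -0.964
vertex -0.066 -4.099 -1.148
vertex 0.451 -3.085 -1.283
endloop
endfacet
facet normal 0.983 -0.117 -0.141
outer loop
vertex 1.231 -3.938 0.168
vertex 1.061 -4.002 -0.964
vertex 1.253 -2.986 -0.47
endloop
endfacet

endsolid


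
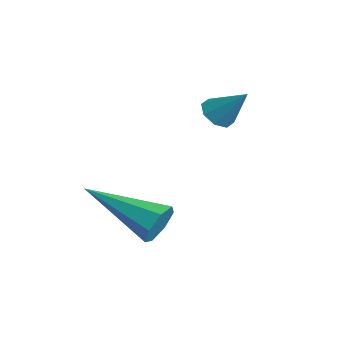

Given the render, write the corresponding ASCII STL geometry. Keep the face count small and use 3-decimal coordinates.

solid 
facet normal 0.773 0.546 -0.324
outer loop
vertex 3.869 -1.73 0.485
vertex 3.562 -1.615 -0.053
vertex 3.553 -1.284 0.483
endloop
endfacet
facet normal 0.059 0.046 0.997
outer loop
vertex 3.869 -1.73 0.485
vertex 3.553 -1.284 0.483
vertex 1.878 -2.805 0.653
endloop
endfacet
facet normal 0.773 0.545 -0.324
outer loop
vertex 3.553 -1.284 0.483
vertex 3.562 -1.615 -0.053
vertex 3.244 -1.087 0.077
endloop
endfacet
facet normal -0.474 0.595 0.649
outer loop
vertex 3.553 -1.284 0.483
vertex 3.244 -1.087 0.077
vertex 1.878 -2.805 0.653
endloop
endfacet
facet normal 0.773 0.545 -0.325
outer loop
vertex 3.244 -1.087 0.077
vertex 3.562 -1.615 -0.053
vertex 3.174 -1.288 -0.427
endloop
endfacet
facet normal -0.797 0.591 -0.125
outer loop
vertex 3.244 -1.087 0.077
vertex 3.174 -1.288 -0.427
vertex 1.878 -2.805 0.653
endloop
endfacet
facet normal 0.773 0.546 -0.324
outer loop
vertex 3.174 -1.288 -0.427
vertex 3.562 -1.615 -0.053
vertex 3.397 -1.735 -0.649
endloop
endfacet
facet normal -0.666 0.038 -0.745
outer loop
vertex 3.174 -1.288 -0.427
vertex 3.397 -1.735 -0.649
vertex 1.878 -2.805 0.653
endloop
endfacet
facet normal 0.773 0.546 -0.324
outer loop
vertex 3.397 -1.735 -0.649
vertex 3.562 -1.615 -0.053
vertex 3.744 -2.092 -0.423
endloop
endfacet
facet normal -0.181 -0.646 -0.742
outer loop
vertex 3.397 -1.735 -0.649
vertex 3.744 -2.092 -0.423
vertex 1.878 -2.805 0.653
endloop
endfacet
facet normal 0.772 0.546 -0.324
outer loop
vertex 3.744 -2.092 -0.423
vertex 3.562 -1.615 -0.053
vertex 3.954 -2.089 0.082
endloop
endfacet
facet normal 0.295 -0.948 -0.117
outer loop
vertex 3.744 -2.092 -0.423
vertex 3.954 -2.089 0.082
vertex 1.878 -2.805 0.653
endloop
endfacet
facet normal 0.772 0.546 -0.324
outer loop
vertex 3.954 -2.089 0.082
vertex 3.562 -1.615 -0.053
vertex 3.869 -1.73 0.485
endloop
endfacet
facet normal 0.401 -0.640 0.655
outer loop
vertex 3.954 -2.089 0.082
vertex 3.869 -1.73 0.485
vertex 1.878 -2.805 0.653
endloop
endfacet
facet normal -0.569 -0.389 -0.724
outer loop
vertex 2.421 0.436 2.351
vertex 2.026 0.742 2.497
vertex 2.422 0.786 2.162
endloop
endfacet
facet normal 0.977 -0.105 -0.188
outer loop
vertex 2.421 0.436 2.351
vertex 2.422 0.786 2.162
vertex 2.694 1.198 3.343
endloop
endfacet
facet normal -0.570 -0.388 -0.725
outer loop
vertex 2.422 0.786 2.162
vertex 2.026 0.742 2.497
vertex 2.192 1.111 2.169
endloop
endfacet
facet normal 0.757 0.543 -0.364
outer loop
vertex 2.422 0.786 2.162
vertex 2.192 1.111 2.169
vertex 2.694 1.198 3.343
endloop
endfacet
facet normal -0.569 -0.388 -0.725
outer loop
vertex 2.192 1.111 2.169
vertex 2.026 0.742 2.497
vertex 1.865 1.219 2.368
endloop
endfacet
facet normal 0.218 0.962 -0.164
outer loop
vertex 2.192 1.111 2.169
vertex 1.865 1.219 2.368
vertex 2.694 1.198 3.343
endloop
endfacet
facet normal -0.569 -0.388 -0.725
outer loop
vertex 1.865 1.219 2.368
vertex 2.026 0.742 2.497
vertex 1.632 1.049 2.642
endloop
endfacet
facet normal -0.318 0.903 0.290
outer loop
vertex 1.865 1.219 2.368
vertex 1.632 1.049 2.642
vertex 2.694 1.198 3.343
endloop
endfacet
facet normal -0.570 -0.391 -0.723
outer loop
vertex 1.632 1.049 2.642
vertex 2.026 0.742 2.497
vertex 1.631 0.699 2.832
endloop
endfacet
facet normal -0.543 0.402 0.737
outer loop
vertex 1.632 1.049 2.642
vertex 1.631 0.699 2.832
vertex 2.694 1.198 3.343
endloop
endfacet
facet normal -0.571 -0.389 -0.723
outer loop
vertex 1.631 0.699 2.832
vertex 2.026 0.742 2.497
vertex 1.861 0.374 2.825
endloop
endfacet
facet normal -0.323 -0.248 0.913
outer loop
vertex 1.631 0.699 2.832
vertex 1.861 0.374 2.825
vertex 2.694 1.198 3.343
endloop
endfacet
facet normal -0.570 -0.389 -0.724
outer loop
vertex 1.861 0.374 2.825
vertex 2.026 0.742 2.497
vertex 2.188 0.265 2.626
endloop
endfacet
facet normal 0.213 -0.665 0.715
outer loop
vertex 1.861 0.374 2.825
vertex 2.188 0.265 2.626
vertex 2.694 1.198 3.343
endloop
endfacet
facet normal -0.569 -0.389 -0.724
outer loop
vertex 2.188 0.265 2.626
vertex 2.026 0.742 2.497
vertex 2.421 0.436 2.351
endloop
endfacet
facet normal 0.751 -0.607 0.259
outer loop
vertex 2.188 0.265 2.626
vertex 2.421 0.436 2.351
vertex 2.694 1.198 3.343
endloop
endfacet

endsolid


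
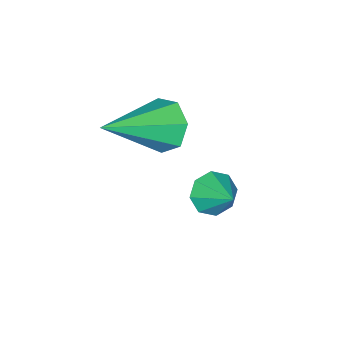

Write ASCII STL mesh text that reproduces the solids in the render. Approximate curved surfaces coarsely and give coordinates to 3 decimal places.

solid 
facet normal -0.844 0.252 -0.474
outer loop
vertex -2.875 -1.396 2.285
vertex -3.307 -1.629 2.93
vertex -2.997 -0.899 2.767
endloop
endfacet
facet normal 0.752 0.544 -0.371
outer loop
vertex -2.875 -1.396 2.285
vertex -2.997 -0.899 2.767
vertex -1.493 -2.171 3.95
endloop
endfacet
facet normal -0.844 0.252 -0.474
outer loop
vertex -2.997 -0.899 2.767
vertex -3.307 -1.629 2.93
vertex -3.352 -0.951 3.371
endloop
endfacet
facet normal 0.443 0.833 0.332
outer loop
vertex -2.997 -0.899 2.767
vertex -3.352 -0.951 3.371
vertex -1.493 -2.171 3.95
endloop
endfacet
facet normal -0.844 0.252 -0.474
outer loop
vertex -3.352 -0.951 3.371
vertex -3.307 -1.629 2.93
vertex -3.673 -1.514 3.643
endloop
endfacet
facet normal 0.004 0.433 0.901
outer loop
vertex -3.352 -0.951 3.371
vertex -3.673 -1.514 3.643
vertex -1.493 -2.171 3.95
endloop
endfacet
facet normal -0.844 0.253 -0.474
outer loop
vertex -3.673 -1.514 3.643
vertex -3.307 -1.629 2.93
vertex -3.719 -2.164 3.378
endloop
endfacet
facet normal -0.234 -0.353 0.906
outer loop
vertex -3.673 -1.514 3.643
vertex -3.719 -2.164 3.378
vertex -1.493 -2.171 3.95
endloop
endfacet
facet normal -0.843 0.252 -0.475
outer loop
vertex -3.719 -2.164 3.378
vertex -3.307 -1.629 2.93
vertex -3.454 -2.411 2.776
endloop
endfacet
facet normal -0.091 -0.935 0.343
outer loop
vertex -3.719 -2.164 3.378
vertex -3.454 -2.411 2.776
vertex -1.493 -2.171 3.95
endloop
endfacet
facet normal -0.843 0.252 -0.475
outer loop
vertex -3.454 -2.411 2.776
vertex -3.307 -1.629 2.93
vertex -3.078 -2.069 2.29
endloop
endfacet
facet normal 0.324 -0.873 -0.363
outer loop
vertex -3.454 -2.411 2.776
vertex -3.078 -2.069 2.29
vertex -1.493 -2.171 3.95
endloop
endfacet
facet normal -0.844 0.251 -0.474
outer loop
vertex -3.078 -2.069 2.29
vertex -3.307 -1.629 2.93
vertex -2.875 -1.396 2.285
endloop
endfacet
facet normal 0.700 -0.216 -0.681
outer loop
vertex -3.078 -2.069 2.29
vertex -2.875 -1.396 2.285
vertex -1.493 -2.171 3.95
endloop
endfacet
facet normal -0.316 -0.764 -0.562
outer loop
vertex -3.545 -0.18 -0.186
vertex -3.811 -0.469 0.356
vertex -4.031 -0.038 -0.106
endloop
endfacet
facet normal 0.182 0.875 -0.448
outer loop
vertex -3.545 -0.18 -0.186
vertex -4.031 -0.038 -0.106
vertex -3.449 0.409 1.004
endloop
endfacet
facet normal -0.314 -0.764 -0.563
outer loop
vertex -4.031 -0.038 -0.106
vertex -3.811 -0.469 0.356
vertex -4.389 -0.149 0.244
endloop
endfacet
facet normal -0.418 0.897 -0.142
outer loop
vertex -4.031 -0.038 -0.106
vertex -4.389 -0.149 0.244
vertex -3.449 0.409 1.004
endloop
endfacet
facet normal -0.314 -0.764 -0.564
outer loop
vertex -4.389 -0.149 0.244
vertex -3.811 -0.469 0.356
vertex -4.408 -0.448 0.66
endloop
endfacet
facet normal -0.686 0.605 0.404
outer loop
vertex -4.389 -0.149 0.244
vertex -4.408 -0.448 0.66
vertex -3.449 0.409 1.004
endloop
endfacet
facet normal -0.313 -0.765 -0.562
outer loop
vertex -4.408 -0.448 0.66
vertex -3.811 -0.469 0.356
vertex -4.077 -0.759 0.899
endloop
endfacet
facet normal -0.465 0.172 0.868
outer loop
vertex -4.408 -0.448 0.66
vertex -4.077 -0.759 0.899
vertex -3.449 0.409 1.004
endloop
endfacet
facet normal -0.316 -0.764 -0.563
outer loop
vertex -4.077 -0.759 0.899
vertex -3.811 -0.469 0.356
vertex -3.591 -0.901 0.819
endloop
endfacet
facet normal 0.117 -0.151 0.981
outer loop
vertex -4.077 -0.759 0.899
vertex -3.591 -0.901 0.819
vertex -3.449 0.409 1.004
endloop
endfacet
facet normal -0.315 -0.764 -0.563
outer loop
vertex -3.591 -0.901 0.819
vertex -3.811 -0.469 0.356
vertex -3.233 -0.79 0.468
endloop
endfacet
facet normal 0.716 -0.173 0.676
outer loop
vertex -3.591 -0.901 0.819
vertex -3.233 -0.79 0.468
vertex -3.449 0.409 1.004
endloop
endfacet
facet normal -0.315 -0.764 -0.563
outer loop
vertex -3.233 -0.79 0.468
vertex -3.811 -0.469 0.356
vertex -3.214 -0.491 0.052
endloop
endfacet
facet normal 0.984 0.119 0.130
outer loop
vertex -3.233 -0.79 0.468
vertex -3.214 -0.491 0.052
vertex -3.449 0.409 1.004
endloop
endfacet
facet normal -0.314 -0.765 -0.562
outer loop
vertex -3.214 -0.491 0.052
vertex -3.811 -0.469 0.356
vertex -3.545 -0.18 -0.186
endloop
endfacet
facet normal 0.762 0.554 -0.336
outer loop
vertex -3.214 -0.491 0.052
vertex -3.545 -0.18 -0.186
vertex -3.449 0.409 1.004
endloop
endfacet

endsolid


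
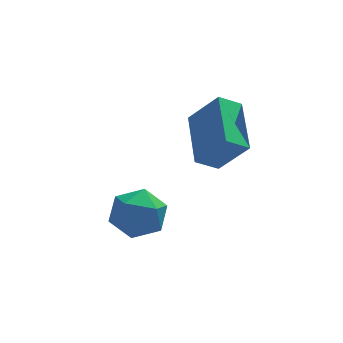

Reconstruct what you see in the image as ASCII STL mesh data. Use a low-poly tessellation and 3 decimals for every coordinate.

solid 
facet normal -0.366 0.268 0.891
outer loop
vertex -3.371 -1.647 -2.898
vertex -3.198 -2.629 -2.532
vertex -2.442 -1.889 -2.444
endloop
endfacet
facet normal -0.061 0.823 0.564
outer loop
vertex -3.371 -1.647 -2.898
vertex -2.442 -1.889 -2.444
vertex -2.465 -1.29 -3.321
endloop
endfacet
facet normal -0.391 0.918 -0.063
outer loop
vertex -3.371 -1.647 -2.898
vertex -2.465 -1.29 -3.321
vertex -3.235 -1.661 -3.951
endloop
endfacet
facet normal -0.899 0.421 -0.122
outer loop
vertex -3.371 -1.647 -2.898
vertex -3.235 -1.661 -3.951
vertex -3.688 -2.488 -3.463
endloop
endfacet
facet normal -0.884 0.019 0.468
outer loop
vertex -3.371 -1.647 -2.898
vertex -3.688 -2.488 -3.463
vertex -3.198 -2.629 -2.532
endloop
endfacet
facet normal 0.620 0.655 0.431
outer loop
vertex -2.465 -1.29 -3.321
vertex -2.442 -1.889 -2.444
vertex -1.732 -2.052 -3.217
endloop
endfacet
facet normal 0.127 -0.244 0.961
outer loop
vertex -2.442 -1.889 -2.444
vertex -3.198 -2.629 -2.532
vertex -2.185 -2.879 -2.729
endloop
endfacet
facet normal -0.711 -0.646 0.276
outer loop
vertex -3.198 -2.629 -2.532
vertex -3.688 -2.488 -3.463
vertex -2.955 -3.25 -3.359
endloop
endfacet
facet normal -0.736 0.004 -0.677
outer loop
vertex -3.688 -2.488 -3.463
vertex -3.235 -1.661 -3.951
vertex -2.978 -2.651 -4.236
endloop
endfacet
facet normal 0.086 0.809 -0.582
outer loop
vertex -3.235 -1.661 -3.951
vertex -2.465 -1.29 -3.321
vertex -2.222 -1.911 -4.148
endloop
endfacet
facet normal 0.899 -0.421 0.122
outer loop
vertex -2.049 -2.893 -3.782
vertex -1.732 -2.052 -3.217
vertex -2.185 -2.879 -2.729
endloop
endfacet
facet normal 0.391 -0.918 0.063
outer loop
vertex -2.049 -2.893 -3.782
vertex -2.185 -2.879 -2.729
vertex -2.955 -3.25 -3.359
endloop
endfacet
facet normal 0.061 -0.823 -0.564
outer loop
vertex -2.049 -2.893 -3.782
vertex -2.955 -3.25 -3.359
vertex -2.978 -2.651 -4.236
endloop
endfacet
facet normal 0.366 -0.268 -0.891
outer loop
vertex -2.049 -2.893 -3.782
vertex -2.978 -2.651 -4.236
vertex -2.222 -1.911 -4.148
endloop
endfacet
facet normal 0.884 -0.019 -0.468
outer loop
vertex -2.049 -2.893 -3.782
vertex -2.222 -1.911 -4.148
vertex -1.732 -2.052 -3.217
endloop
endfacet
facet normal 0.736 -0.004 0.677
outer loop
vertex -2.185 -2.879 -2.729
vertex -1.732 -2.052 -3.217
vertex -2.442 -1.889 -2.444
endloop
endfacet
facet normal -0.086 -0.809 0.582
outer loop
vertex -2.955 -3.25 -3.359
vertex -2.185 -2.879 -2.729
vertex -3.198 -2.629 -2.532
endloop
endfacet
facet normal -0.620 -0.655 -0.431
outer loop
vertex -2.978 -2.651 -4.236
vertex -2.955 -3.25 -3.359
vertex -3.688 -2.488 -3.463
endloop
endfacet
facet normal -0.127 0.244 -0.961
outer loop
vertex -2.222 -1.911 -4.148
vertex -2.978 -2.651 -4.236
vertex -3.235 -1.661 -3.951
endloop
endfacet
facet normal 0.711 0.646 -0.276
outer loop
vertex -1.732 -2.052 -3.217
vertex -2.222 -1.911 -4.148
vertex -2.465 -1.29 -3.321
endloop
endfacet
facet normal -0.560 0.312 -0.768
outer loop
vertex -0.831 -0.514 -0.086
vertex -0.037 -0.351 -0.599
vertex -0.911 -2.524 -0.844
endloop
endfacet
facet normal -0.827 -0.169 0.536
outer loop
vertex -0.003 -3.029 0.399
vertex -0.831 -0.514 -0.086
vertex -0.911 -2.524 -0.844
endloop
endfacet
facet normal -0.560 0.312 -0.767
outer loop
vertex -0.911 -2.524 -0.844
vertex -0.037 -0.351 -0.599
vertex -0.116 -2.361 -1.358
endloop
endfacet
facet normal -0.037 -0.935 -0.353
outer loop
vertex -0.116 -2.361 -1.358
vertex -0.003 -3.029 0.399
vertex -0.911 -2.524 -0.844
endloop
endfacet
facet normal 0.036 0.935 0.353
outer loop
vertex -0.831 -0.514 -0.086
vertex 0.871 -0.856 0.644
vertex -0.037 -0.351 -0.599
endloop
endfacet
facet normal -0.828 -0.169 0.535
outer loop
vertex 0.076 -1.019 1.158
vertex -0.831 -0.514 -0.086
vertex -0.003 -3.029 0.399
endloop
endfacet
facet normal 0.036 0.935 0.353
outer loop
vertex 0.076 -1.019 1.158
vertex 0.871 -0.856 0.644
vertex -0.831 -0.514 -0.086
endloop
endfacet
facet normal 0.827 0.170 -0.535
outer loop
vertex -0.037 -0.351 -0.599
vertex 0.871 -0.856 0.644
vertex -0.116 -2.361 -1.358
endloop
endfacet
facet normal -0.036 -0.935 -0.353
outer loop
vertex 0.791 -2.866 -0.114
vertex -0.003 -3.029 0.399
vertex -0.116 -2.361 -1.358
endloop
endfacet
facet normal 0.828 0.169 -0.535
outer loop
vertex -0.116 -2.361 -1.358
vertex 0.871 -0.856 0.644
vertex 0.791 -2.866 -0.114
endloop
endfacet
facet normal 0.560 -0.312 0.768
outer loop
vertex 0.791 -2.866 -0.114
vertex 0.076 -1.019 1.158
vertex -0.003 -3.029 0.399
endloop
endfacet
facet normal 0.560 -0.312 0.768
outer loop
vertex 0.871 -0.856 0.644
vertex 0.076 -1.019 1.158
vertex 0.791 -2.866 -0.114
endloop
endfacet

endsolid


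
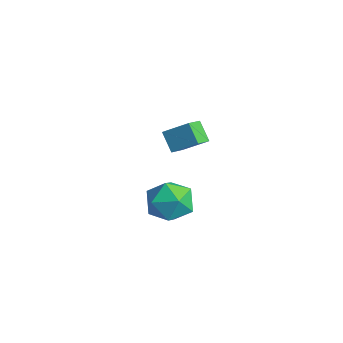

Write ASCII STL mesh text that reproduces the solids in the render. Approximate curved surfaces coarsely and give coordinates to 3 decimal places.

solid 
facet normal -0.462 0.794 -0.395
outer loop
vertex -3.752 1.879 -1.592
vertex -2.965 2.722 -0.817
vertex -2.988 1.916 -2.41
endloop
endfacet
facet normal -0.567 -0.607 -0.557
outer loop
vertex -2.535 1.138 -2.023
vertex -3.752 1.879 -1.592
vertex -2.988 1.916 -2.41
endloop
endfacet
facet normal -0.462 0.794 -0.395
outer loop
vertex -2.988 1.916 -2.41
vertex -2.965 2.722 -0.817
vertex -2.2 2.76 -1.635
endloop
endfacet
facet normal 0.682 0.034 -0.730
outer loop
vertex -2.2 2.76 -1.635
vertex -2.535 1.138 -2.023
vertex -2.988 1.916 -2.41
endloop
endfacet
facet normal -0.682 -0.034 0.730
outer loop
vertex -3.752 1.879 -1.592
vertex -2.512 1.944 -0.43
vertex -2.965 2.722 -0.817
endloop
endfacet
facet normal -0.567 -0.606 -0.558
outer loop
vertex -3.3 1.1 -1.205
vertex -3.752 1.879 -1.592
vertex -2.535 1.138 -2.023
endloop
endfacet
facet normal -0.682 -0.033 0.730
outer loop
vertex -3.3 1.1 -1.205
vertex -2.512 1.944 -0.43
vertex -3.752 1.879 -1.592
endloop
endfacet
facet normal 0.566 0.607 0.558
outer loop
vertex -2.965 2.722 -0.817
vertex -2.512 1.944 -0.43
vertex -2.2 2.76 -1.635
endloop
endfacet
facet normal 0.683 0.034 -0.730
outer loop
vertex -1.748 1.981 -1.248
vertex -2.535 1.138 -2.023
vertex -2.2 2.76 -1.635
endloop
endfacet
facet normal 0.567 0.606 0.557
outer loop
vertex -2.2 2.76 -1.635
vertex -2.512 1.944 -0.43
vertex -1.748 1.981 -1.248
endloop
endfacet
facet normal 0.462 -0.794 0.395
outer loop
vertex -1.748 1.981 -1.248
vertex -3.3 1.1 -1.205
vertex -2.535 1.138 -2.023
endloop
endfacet
facet normal 0.462 -0.794 0.395
outer loop
vertex -2.512 1.944 -0.43
vertex -3.3 1.1 -1.205
vertex -1.748 1.981 -1.248
endloop
endfacet
facet normal -0.343 0.908 0.238
outer loop
vertex 1.969 -0.511 -1.416
vertex 1.378 -0.947 -0.606
vertex 2.401 -0.61 -0.417
endloop
endfacet
facet normal 0.312 0.949 -0.041
outer loop
vertex 1.969 -0.511 -1.416
vertex 2.401 -0.61 -0.417
vertex 3.003 -0.846 -1.298
endloop
endfacet
facet normal 0.293 0.660 -0.692
outer loop
vertex 1.969 -0.511 -1.416
vertex 3.003 -0.846 -1.298
vertex 2.353 -1.329 -2.033
endloop
endfacet
facet normal -0.375 0.440 -0.816
outer loop
vertex 1.969 -0.511 -1.416
vertex 2.353 -1.329 -2.033
vertex 1.348 -1.391 -1.605
endloop
endfacet
facet normal -0.768 0.594 -0.241
outer loop
vertex 1.969 -0.511 -1.416
vertex 1.348 -1.391 -1.605
vertex 1.378 -0.947 -0.606
endloop
endfacet
facet normal 0.748 0.555 0.363
outer loop
vertex 3.003 -0.846 -1.298
vertex 2.401 -0.61 -0.417
vertex 3.052 -1.489 -0.415
endloop
endfacet
facet normal -0.312 0.489 0.814
outer loop
vertex 2.401 -0.61 -0.417
vertex 1.378 -0.947 -0.606
vertex 2.047 -1.551 0.013
endloop
endfacet
facet normal -0.999 -0.022 0.040
outer loop
vertex 1.378 -0.947 -0.606
vertex 1.348 -1.391 -1.605
vertex 1.397 -2.034 -0.722
endloop
endfacet
facet normal -0.363 -0.271 -0.892
outer loop
vertex 1.348 -1.391 -1.605
vertex 2.353 -1.329 -2.033
vertex 1.999 -2.27 -1.603
endloop
endfacet
facet normal 0.717 0.086 -0.691
outer loop
vertex 2.353 -1.329 -2.033
vertex 3.003 -0.846 -1.298
vertex 3.022 -1.933 -1.414
endloop
endfacet
facet normal 0.375 -0.440 0.816
outer loop
vertex 2.431 -2.369 -0.604
vertex 3.052 -1.489 -0.415
vertex 2.047 -1.551 0.013
endloop
endfacet
facet normal -0.293 -0.660 0.692
outer loop
vertex 2.431 -2.369 -0.604
vertex 2.047 -1.551 0.013
vertex 1.397 -2.034 -0.722
endloop
endfacet
facet normal -0.312 -0.949 0.041
outer loop
vertex 2.431 -2.369 -0.604
vertex 1.397 -2.034 -0.722
vertex 1.999 -2.27 -1.603
endloop
endfacet
facet normal 0.343 -0.908 -0.238
outer loop
vertex 2.431 -2.369 -0.604
vertex 1.999 -2.27 -1.603
vertex 3.022 -1.933 -1.414
endloop
endfacet
facet normal 0.768 -0.594 0.241
outer loop
vertex 2.431 -2.369 -0.604
vertex 3.022 -1.933 -1.414
vertex 3.052 -1.489 -0.415
endloop
endfacet
facet normal 0.363 0.271 0.892
outer loop
vertex 2.047 -1.551 0.013
vertex 3.052 -1.489 -0.415
vertex 2.401 -0.61 -0.417
endloop
endfacet
facet normal -0.717 -0.086 0.691
outer loop
vertex 1.397 -2.034 -0.722
vertex 2.047 -1.551 0.013
vertex 1.378 -0.947 -0.606
endloop
endfacet
facet normal -0.748 -0.555 -0.363
outer loop
vertex 1.999 -2.27 -1.603
vertex 1.397 -2.034 -0.722
vertex 1.348 -1.391 -1.605
endloop
endfacet
facet normal 0.312 -0.489 -0.814
outer loop
vertex 3.022 -1.933 -1.414
vertex 1.999 -2.27 -1.603
vertex 2.353 -1.329 -2.033
endloop
endfacet
facet normal 0.999 0.022 -0.040
outer loop
vertex 3.052 -1.489 -0.415
vertex 3.022 -1.933 -1.414
vertex 3.003 -0.846 -1.298
endloop
endfacet

endsolid


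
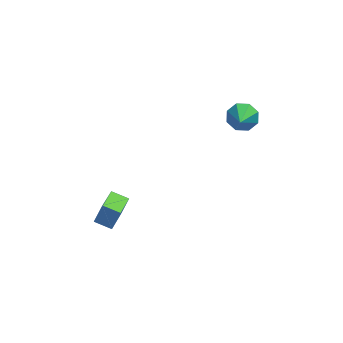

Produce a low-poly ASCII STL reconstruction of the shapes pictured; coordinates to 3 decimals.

solid 
facet normal -0.886 0.370 0.279
outer loop
vertex -3.724 0.326 -2.817
vertex -3.209 2.017 -3.426
vertex -4.217 0.047 -4.01
endloop
endfacet
facet normal -0.276 -0.904 0.325
outer loop
vertex -3.251 -0.357 -4.314
vertex -3.724 0.326 -2.817
vertex -4.217 0.047 -4.01
endloop
endfacet
facet normal -0.886 0.370 0.280
outer loop
vertex -4.217 0.047 -4.01
vertex -3.209 2.017 -3.426
vertex -3.702 1.738 -4.618
endloop
endfacet
facet normal -0.373 -0.211 -0.904
outer loop
vertex -3.702 1.738 -4.618
vertex -3.251 -0.357 -4.314
vertex -4.217 0.047 -4.01
endloop
endfacet
facet normal 0.373 0.212 0.903
outer loop
vertex -3.724 0.326 -2.817
vertex -2.243 1.613 -3.73
vertex -3.209 2.017 -3.426
endloop
endfacet
facet normal -0.275 -0.904 0.326
outer loop
vertex -2.758 -0.078 -3.122
vertex -3.724 0.326 -2.817
vertex -3.251 -0.357 -4.314
endloop
endfacet
facet normal 0.373 0.211 0.903
outer loop
vertex -2.758 -0.078 -3.122
vertex -2.243 1.613 -3.73
vertex -3.724 0.326 -2.817
endloop
endfacet
facet normal 0.276 0.904 -0.326
outer loop
vertex -3.209 2.017 -3.426
vertex -2.243 1.613 -3.73
vertex -3.702 1.738 -4.618
endloop
endfacet
facet normal -0.374 -0.211 -0.903
outer loop
vertex -2.736 1.334 -4.923
vertex -3.251 -0.357 -4.314
vertex -3.702 1.738 -4.618
endloop
endfacet
facet normal 0.276 0.905 -0.325
outer loop
vertex -3.702 1.738 -4.618
vertex -2.243 1.613 -3.73
vertex -2.736 1.334 -4.923
endloop
endfacet
facet normal 0.886 -0.370 -0.280
outer loop
vertex -2.736 1.334 -4.923
vertex -2.758 -0.078 -3.122
vertex -3.251 -0.357 -4.314
endloop
endfacet
facet normal 0.886 -0.370 -0.279
outer loop
vertex -2.243 1.613 -3.73
vertex -2.758 -0.078 -3.122
vertex -2.736 1.334 -4.923
endloop
endfacet
facet normal 0.141 0.799 -0.584
outer loop
vertex 4.465 3.743 2.518
vertex 4.069 3.293 1.807
vertex 3.762 3.846 2.489
endloop
endfacet
facet normal -0.009 0.214 0.977
outer loop
vertex 4.465 3.743 2.518
vertex 3.762 3.846 2.489
vertex 3.791 1.727 2.953
endloop
endfacet
facet normal 0.141 0.799 -0.584
outer loop
vertex 3.762 3.846 2.489
vertex 4.069 3.293 1.807
vertex 3.238 3.625 2.06
endloop
endfacet
facet normal -0.664 0.151 0.733
outer loop
vertex 3.762 3.846 2.489
vertex 3.238 3.625 2.06
vertex 3.791 1.727 2.953
endloop
endfacet
facet normal 0.141 0.799 -0.585
outer loop
vertex 3.238 3.625 2.06
vertex 4.069 3.293 1.807
vertex 3.201 3.21 1.484
endloop
endfacet
facet normal -0.962 -0.188 0.197
outer loop
vertex 3.238 3.625 2.06
vertex 3.201 3.21 1.484
vertex 3.791 1.727 2.953
endloop
endfacet
facet normal 0.141 0.799 -0.585
outer loop
vertex 3.201 3.21 1.484
vertex 4.069 3.293 1.807
vertex 3.672 2.843 1.096
endloop
endfacet
facet normal -0.731 -0.604 -0.316
outer loop
vertex 3.201 3.21 1.484
vertex 3.672 2.843 1.096
vertex 3.791 1.727 2.953
endloop
endfacet
facet normal 0.141 0.799 -0.584
outer loop
vertex 3.672 2.843 1.096
vertex 4.069 3.293 1.807
vertex 4.376 2.74 1.125
endloop
endfacet
facet normal -0.104 -0.855 -0.507
outer loop
vertex 3.672 2.843 1.096
vertex 4.376 2.74 1.125
vertex 3.791 1.727 2.953
endloop
endfacet
facet normal 0.142 0.799 -0.584
outer loop
vertex 4.376 2.74 1.125
vertex 4.069 3.293 1.807
vertex 4.9 2.96 1.554
endloop
endfacet
facet normal 0.549 -0.793 -0.264
outer loop
vertex 4.376 2.74 1.125
vertex 4.9 2.96 1.554
vertex 3.791 1.727 2.953
endloop
endfacet
facet normal 0.142 0.799 -0.585
outer loop
vertex 4.9 2.96 1.554
vertex 4.069 3.293 1.807
vertex 4.937 3.376 2.131
endloop
endfacet
facet normal 0.848 -0.454 0.273
outer loop
vertex 4.9 2.96 1.554
vertex 4.937 3.376 2.131
vertex 3.791 1.727 2.953
endloop
endfacet
facet normal 0.142 0.799 -0.585
outer loop
vertex 4.937 3.376 2.131
vertex 4.069 3.293 1.807
vertex 4.465 3.743 2.518
endloop
endfacet
facet normal 0.617 -0.036 0.786
outer loop
vertex 4.937 3.376 2.131
vertex 4.465 3.743 2.518
vertex 3.791 1.727 2.953
endloop
endfacet

endsolid


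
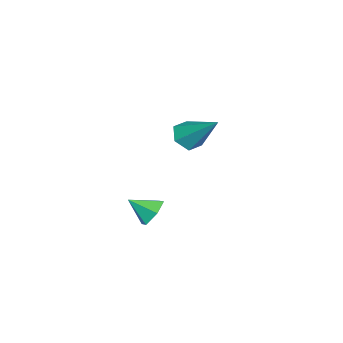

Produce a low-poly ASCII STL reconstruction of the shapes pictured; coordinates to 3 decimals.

solid 
facet normal -0.317 -0.662 -0.679
outer loop
vertex -2.407 1.85 0.114
vertex -3.081 2.238 0.05
vertex -2.479 2.423 -0.411
endloop
endfacet
facet normal 0.996 0.061 -0.070
outer loop
vertex -2.407 1.85 0.114
vertex -2.479 2.423 -0.411
vertex -2.419 3.622 1.47
endloop
endfacet
facet normal -0.317 -0.661 -0.680
outer loop
vertex -2.479 2.423 -0.411
vertex -3.081 2.238 0.05
vertex -3.153 2.811 -0.474
endloop
endfacet
facet normal 0.470 0.737 -0.485
outer loop
vertex -2.479 2.423 -0.411
vertex -3.153 2.811 -0.474
vertex -2.419 3.622 1.47
endloop
endfacet
facet normal -0.316 -0.662 -0.680
outer loop
vertex -3.153 2.811 -0.474
vertex -3.081 2.238 0.05
vertex -3.755 2.626 -0.014
endloop
endfacet
facet normal -0.428 0.880 -0.206
outer loop
vertex -3.153 2.811 -0.474
vertex -3.755 2.626 -0.014
vertex -2.419 3.622 1.47
endloop
endfacet
facet normal -0.317 -0.662 -0.679
outer loop
vertex -3.755 2.626 -0.014
vertex -3.081 2.238 0.05
vertex -3.682 2.053 0.511
endloop
endfacet
facet normal -0.801 0.346 0.489
outer loop
vertex -3.755 2.626 -0.014
vertex -3.682 2.053 0.511
vertex -2.419 3.622 1.47
endloop
endfacet
facet normal -0.317 -0.662 -0.679
outer loop
vertex -3.682 2.053 0.511
vertex -3.081 2.238 0.05
vertex -3.008 1.665 0.575
endloop
endfacet
facet normal -0.276 -0.330 0.903
outer loop
vertex -3.682 2.053 0.511
vertex -3.008 1.665 0.575
vertex -2.419 3.622 1.47
endloop
endfacet
facet normal -0.317 -0.662 -0.679
outer loop
vertex -3.008 1.665 0.575
vertex -3.081 2.238 0.05
vertex -2.407 1.85 0.114
endloop
endfacet
facet normal 0.623 -0.473 0.623
outer loop
vertex -3.008 1.665 0.575
vertex -2.407 1.85 0.114
vertex -2.419 3.622 1.47
endloop
endfacet
facet normal -0.062 0.826 -0.560
outer loop
vertex 2.659 2.353 -0.637
vertex 2.114 2.045 -1.031
vertex 1.955 2.442 -0.427
endloop
endfacet
facet normal 0.294 0.077 0.953
outer loop
vertex 2.659 2.353 -0.637
vertex 1.955 2.442 -0.427
vertex 2.186 1.095 -0.389
endloop
endfacet
facet normal -0.062 0.827 -0.559
outer loop
vertex 1.955 2.442 -0.427
vertex 2.114 2.045 -1.031
vertex 1.41 2.134 -0.822
endloop
endfacet
facet normal -0.558 -0.072 0.827
outer loop
vertex 1.955 2.442 -0.427
vertex 1.41 2.134 -0.822
vertex 2.186 1.095 -0.389
endloop
endfacet
facet normal -0.061 0.827 -0.558
outer loop
vertex 1.41 2.134 -0.822
vertex 2.114 2.045 -1.031
vertex 1.569 1.738 -1.426
endloop
endfacet
facet normal -0.821 -0.552 0.146
outer loop
vertex 1.41 2.134 -0.822
vertex 1.569 1.738 -1.426
vertex 2.186 1.095 -0.389
endloop
endfacet
facet normal -0.062 0.828 -0.558
outer loop
vertex 1.569 1.738 -1.426
vertex 2.114 2.045 -1.031
vertex 2.273 1.649 -1.636
endloop
endfacet
facet normal -0.233 -0.882 -0.408
outer loop
vertex 1.569 1.738 -1.426
vertex 2.273 1.649 -1.636
vertex 2.186 1.095 -0.389
endloop
endfacet
facet normal -0.063 0.827 -0.558
outer loop
vertex 2.273 1.649 -1.636
vertex 2.114 2.045 -1.031
vertex 2.818 1.957 -1.241
endloop
endfacet
facet normal 0.619 -0.733 -0.282
outer loop
vertex 2.273 1.649 -1.636
vertex 2.818 1.957 -1.241
vertex 2.186 1.095 -0.389
endloop
endfacet
facet normal -0.063 0.827 -0.559
outer loop
vertex 2.818 1.957 -1.241
vertex 2.114 2.045 -1.031
vertex 2.659 2.353 -0.637
endloop
endfacet
facet normal 0.882 -0.253 0.398
outer loop
vertex 2.818 1.957 -1.241
vertex 2.659 2.353 -0.637
vertex 2.186 1.095 -0.389
endloop
endfacet

endsolid


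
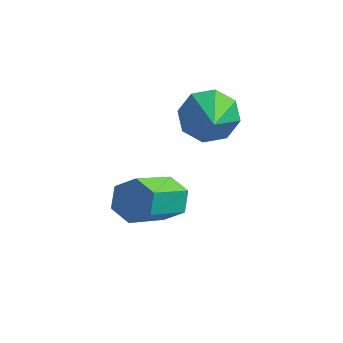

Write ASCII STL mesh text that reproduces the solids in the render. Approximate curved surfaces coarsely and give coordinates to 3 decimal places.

solid 
facet normal 0.236 0.746 -0.622
outer loop
vertex 3.516 -0.678 -2.211
vertex 2.953 -0.399 -2.09
vertex 3.463 -0.26 -1.73
endloop
endfacet
facet normal 0.968 -0.126 0.216
outer loop
vertex 3.516 -0.678 -2.211
vertex 3.463 -0.26 -1.73
vertex 3.09 -2.021 -1.09
endloop
endfacet
facet normal 0.968 -0.126 0.217
outer loop
vertex 3.09 -2.021 -1.09
vertex 3.463 -0.26 -1.73
vertex 3.037 -1.602 -0.609
endloop
endfacet
facet normal -0.238 -0.745 0.623
outer loop
vertex 3.09 -2.021 -1.09
vertex 3.037 -1.602 -0.609
vertex 2.527 -1.741 -0.97
endloop
endfacet
facet normal 0.237 0.745 -0.623
outer loop
vertex 3.463 -0.26 -1.73
vertex 2.953 -0.399 -2.09
vertex 2.9 0.02 -1.609
endloop
endfacet
facet normal 0.413 0.503 0.759
outer loop
vertex 3.463 -0.26 -1.73
vertex 2.9 0.02 -1.609
vertex 3.037 -1.602 -0.609
endloop
endfacet
facet normal 0.413 0.503 0.759
outer loop
vertex 3.037 -1.602 -0.609
vertex 2.9 0.02 -1.609
vertex 2.474 -1.323 -0.488
endloop
endfacet
facet normal -0.236 -0.747 0.622
outer loop
vertex 3.037 -1.602 -0.609
vertex 2.474 -1.323 -0.488
vertex 2.527 -1.741 -0.97
endloop
endfacet
facet normal 0.238 0.745 -0.623
outer loop
vertex 2.9 0.02 -1.609
vertex 2.953 -0.399 -2.09
vertex 2.39 -0.119 -1.97
endloop
endfacet
facet normal -0.556 0.629 0.543
outer loop
vertex 2.9 0.02 -1.609
vertex 2.39 -0.119 -1.97
vertex 2.474 -1.323 -0.488
endloop
endfacet
facet normal -0.556 0.629 0.543
outer loop
vertex 2.474 -1.323 -0.488
vertex 2.39 -0.119 -1.97
vertex 1.964 -1.462 -0.849
endloop
endfacet
facet normal -0.236 -0.747 0.622
outer loop
vertex 2.474 -1.323 -0.488
vertex 1.964 -1.462 -0.849
vertex 2.527 -1.741 -0.97
endloop
endfacet
facet normal 0.238 0.745 -0.623
outer loop
vertex 2.39 -0.119 -1.97
vertex 2.953 -0.399 -2.09
vertex 2.443 -0.538 -2.451
endloop
endfacet
facet normal -0.968 0.126 -0.217
outer loop
vertex 2.39 -0.119 -1.97
vertex 2.443 -0.538 -2.451
vertex 1.964 -1.462 -0.849
endloop
endfacet
facet normal -0.968 0.126 -0.217
outer loop
vertex 1.964 -1.462 -0.849
vertex 2.443 -0.538 -2.451
vertex 2.017 -1.88 -1.33
endloop
endfacet
facet normal -0.236 -0.746 0.622
outer loop
vertex 1.964 -1.462 -0.849
vertex 2.017 -1.88 -1.33
vertex 2.527 -1.741 -0.97
endloop
endfacet
facet normal 0.236 0.747 -0.622
outer loop
vertex 2.443 -0.538 -2.451
vertex 2.953 -0.399 -2.09
vertex 3.006 -0.817 -2.572
endloop
endfacet
facet normal -0.413 -0.503 -0.759
outer loop
vertex 2.443 -0.538 -2.451
vertex 3.006 -0.817 -2.572
vertex 2.017 -1.88 -1.33
endloop
endfacet
facet normal -0.413 -0.503 -0.759
outer loop
vertex 2.017 -1.88 -1.33
vertex 3.006 -0.817 -2.572
vertex 2.58 -2.16 -1.451
endloop
endfacet
facet normal -0.237 -0.745 0.623
outer loop
vertex 2.017 -1.88 -1.33
vertex 2.58 -2.16 -1.451
vertex 2.527 -1.741 -0.97
endloop
endfacet
facet normal 0.236 0.747 -0.622
outer loop
vertex 3.006 -0.817 -2.572
vertex 2.953 -0.399 -2.09
vertex 3.516 -0.678 -2.211
endloop
endfacet
facet normal 0.556 -0.629 -0.543
outer loop
vertex 3.006 -0.817 -2.572
vertex 3.516 -0.678 -2.211
vertex 2.58 -2.16 -1.451
endloop
endfacet
facet normal 0.556 -0.629 -0.543
outer loop
vertex 2.58 -2.16 -1.451
vertex 3.516 -0.678 -2.211
vertex 3.09 -2.021 -1.09
endloop
endfacet
facet normal -0.238 -0.745 0.623
outer loop
vertex 2.58 -2.16 -1.451
vertex 3.09 -2.021 -1.09
vertex 2.527 -1.741 -0.97
endloop
endfacet
facet normal -0.337 0.760 -0.556
outer loop
vertex 3.955 1.353 -0.899
vertex 3.411 1.54 -0.314
vertex 4.183 1.761 -0.48
endloop
endfacet
facet normal 0.925 -0.337 -0.175
outer loop
vertex 3.955 1.353 -0.899
vertex 4.183 1.761 -0.48
vertex 3.889 0.46 0.474
endloop
endfacet
facet normal -0.337 0.760 -0.556
outer loop
vertex 4.183 1.761 -0.48
vertex 3.411 1.54 -0.314
vertex 3.959 2.039 0.036
endloop
endfacet
facet normal 0.927 0.061 0.369
outer loop
vertex 4.183 1.761 -0.48
vertex 3.959 2.039 0.036
vertex 3.889 0.46 0.474
endloop
endfacet
facet normal -0.338 0.760 -0.555
outer loop
vertex 3.959 2.039 0.036
vertex 3.411 1.54 -0.314
vertex 3.414 2.024 0.347
endloop
endfacet
facet normal 0.480 0.215 0.851
outer loop
vertex 3.959 2.039 0.036
vertex 3.414 2.024 0.347
vertex 3.889 0.46 0.474
endloop
endfacet
facet normal -0.336 0.761 -0.555
outer loop
vertex 3.414 2.024 0.347
vertex 3.411 1.54 -0.314
vertex 2.867 1.726 0.27
endloop
endfacet
facet normal -0.157 0.033 0.987
outer loop
vertex 3.414 2.024 0.347
vertex 2.867 1.726 0.27
vertex 3.889 0.46 0.474
endloop
endfacet
facet normal -0.337 0.760 -0.556
outer loop
vertex 2.867 1.726 0.27
vertex 3.411 1.54 -0.314
vertex 2.639 1.318 -0.149
endloop
endfacet
facet normal -0.608 -0.378 0.699
outer loop
vertex 2.867 1.726 0.27
vertex 2.639 1.318 -0.149
vertex 3.889 0.46 0.474
endloop
endfacet
facet normal -0.337 0.761 -0.555
outer loop
vertex 2.639 1.318 -0.149
vertex 3.411 1.54 -0.314
vertex 2.863 1.041 -0.665
endloop
endfacet
facet normal -0.610 -0.778 0.153
outer loop
vertex 2.639 1.318 -0.149
vertex 2.863 1.041 -0.665
vertex 3.889 0.46 0.474
endloop
endfacet
facet normal -0.337 0.760 -0.556
outer loop
vertex 2.863 1.041 -0.665
vertex 3.411 1.54 -0.314
vertex 3.408 1.055 -0.976
endloop
endfacet
facet normal -0.163 -0.931 -0.328
outer loop
vertex 2.863 1.041 -0.665
vertex 3.408 1.055 -0.976
vertex 3.889 0.46 0.474
endloop
endfacet
facet normal -0.336 0.760 -0.556
outer loop
vertex 3.408 1.055 -0.976
vertex 3.411 1.54 -0.314
vertex 3.955 1.353 -0.899
endloop
endfacet
facet normal 0.473 -0.749 -0.464
outer loop
vertex 3.408 1.055 -0.976
vertex 3.955 1.353 -0.899
vertex 3.889 0.46 0.474
endloop
endfacet

endsolid


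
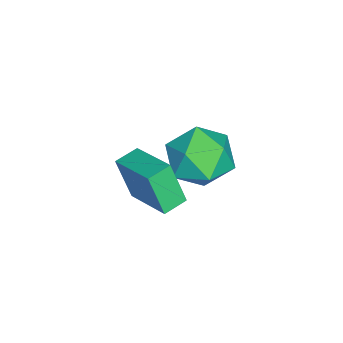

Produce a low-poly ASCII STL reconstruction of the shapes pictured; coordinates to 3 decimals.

solid 
facet normal -0.270 0.914 0.304
outer loop
vertex -1.064 1.371 1.795
vertex -1.971 0.875 2.481
vertex -0.844 1.044 2.972
endloop
endfacet
facet normal 0.430 0.887 0.166
outer loop
vertex -1.064 1.371 1.795
vertex -0.844 1.044 2.972
vertex -0.003 0.801 2.093
endloop
endfacet
facet normal 0.514 0.688 -0.512
outer loop
vertex -1.064 1.371 1.795
vertex -0.003 0.801 2.093
vertex -0.609 0.483 1.058
endloop
endfacet
facet normal -0.135 0.591 -0.795
outer loop
vertex -1.064 1.371 1.795
vertex -0.609 0.483 1.058
vertex -1.826 0.528 1.298
endloop
endfacet
facet normal -0.619 0.730 -0.290
outer loop
vertex -1.064 1.371 1.795
vertex -1.826 0.528 1.298
vertex -1.971 0.875 2.481
endloop
endfacet
facet normal 0.718 0.383 0.581
outer loop
vertex -0.003 0.801 2.093
vertex -0.844 1.044 2.972
vertex -0.254 -0.048 2.962
endloop
endfacet
facet normal -0.414 0.425 0.805
outer loop
vertex -0.844 1.044 2.972
vertex -1.971 0.875 2.481
vertex -1.471 -0.003 3.202
endloop
endfacet
facet normal -0.979 0.128 -0.158
outer loop
vertex -1.971 0.875 2.481
vertex -1.826 0.528 1.298
vertex -2.077 -0.321 2.167
endloop
endfacet
facet normal -0.196 -0.097 -0.976
outer loop
vertex -1.826 0.528 1.298
vertex -0.609 0.483 1.058
vertex -1.236 -0.564 1.288
endloop
endfacet
facet normal 0.853 0.060 -0.518
outer loop
vertex -0.609 0.483 1.058
vertex -0.003 0.801 2.093
vertex -0.109 -0.395 1.779
endloop
endfacet
facet normal 0.135 -0.591 0.795
outer loop
vertex -1.016 -0.891 2.465
vertex -0.254 -0.048 2.962
vertex -1.471 -0.003 3.202
endloop
endfacet
facet normal -0.514 -0.688 0.512
outer loop
vertex -1.016 -0.891 2.465
vertex -1.471 -0.003 3.202
vertex -2.077 -0.321 2.167
endloop
endfacet
facet normal -0.430 -0.887 -0.166
outer loop
vertex -1.016 -0.891 2.465
vertex -2.077 -0.321 2.167
vertex -1.236 -0.564 1.288
endloop
endfacet
facet normal 0.270 -0.914 -0.304
outer loop
vertex -1.016 -0.891 2.465
vertex -1.236 -0.564 1.288
vertex -0.109 -0.395 1.779
endloop
endfacet
facet normal 0.619 -0.730 0.290
outer loop
vertex -1.016 -0.891 2.465
vertex -0.109 -0.395 1.779
vertex -0.254 -0.048 2.962
endloop
endfacet
facet normal 0.196 0.097 0.976
outer loop
vertex -1.471 -0.003 3.202
vertex -0.254 -0.048 2.962
vertex -0.844 1.044 2.972
endloop
endfacet
facet normal -0.853 -0.060 0.518
outer loop
vertex -2.077 -0.321 2.167
vertex -1.471 -0.003 3.202
vertex -1.971 0.875 2.481
endloop
endfacet
facet normal -0.718 -0.383 -0.581
outer loop
vertex -1.236 -0.564 1.288
vertex -2.077 -0.321 2.167
vertex -1.826 0.528 1.298
endloop
endfacet
facet normal 0.414 -0.425 -0.805
outer loop
vertex -0.109 -0.395 1.779
vertex -1.236 -0.564 1.288
vertex -0.609 0.483 1.058
endloop
endfacet
facet normal 0.979 -0.128 0.158
outer loop
vertex -0.254 -0.048 2.962
vertex -0.109 -0.395 1.779
vertex -0.003 0.801 2.093
endloop
endfacet
facet normal -0.589 -0.738 -0.329
outer loop
vertex 1.848 -1.649 4.327
vertex 1.174 -1.16 4.437
vertex 1.997 -1.114 2.858
endloop
endfacet
facet normal 0.802 -0.582 -0.131
outer loop
vertex 3.046 0.2 3.443
vertex 1.848 -1.649 4.327
vertex 1.997 -1.114 2.858
endloop
endfacet
facet normal -0.589 -0.738 -0.329
outer loop
vertex 1.997 -1.114 2.858
vertex 1.174 -1.16 4.437
vertex 1.323 -0.625 2.968
endloop
endfacet
facet normal 0.095 0.341 -0.935
outer loop
vertex 1.323 -0.625 2.968
vertex 3.046 0.2 3.443
vertex 1.997 -1.114 2.858
endloop
endfacet
facet normal -0.095 -0.341 0.935
outer loop
vertex 1.848 -1.649 4.327
vertex 2.223 0.154 5.022
vertex 1.174 -1.16 4.437
endloop
endfacet
facet normal 0.802 -0.582 -0.131
outer loop
vertex 2.897 -0.335 4.912
vertex 1.848 -1.649 4.327
vertex 3.046 0.2 3.443
endloop
endfacet
facet normal -0.095 -0.341 0.935
outer loop
vertex 2.897 -0.335 4.912
vertex 2.223 0.154 5.022
vertex 1.848 -1.649 4.327
endloop
endfacet
facet normal -0.802 0.582 0.131
outer loop
vertex 1.174 -1.16 4.437
vertex 2.223 0.154 5.022
vertex 1.323 -0.625 2.968
endloop
endfacet
facet normal 0.095 0.341 -0.935
outer loop
vertex 2.372 0.689 3.553
vertex 3.046 0.2 3.443
vertex 1.323 -0.625 2.968
endloop
endfacet
facet normal -0.802 0.582 0.131
outer loop
vertex 1.323 -0.625 2.968
vertex 2.223 0.154 5.022
vertex 2.372 0.689 3.553
endloop
endfacet
facet normal 0.589 0.738 0.329
outer loop
vertex 2.372 0.689 3.553
vertex 2.897 -0.335 4.912
vertex 3.046 0.2 3.443
endloop
endfacet
facet normal 0.589 0.738 0.329
outer loop
vertex 2.223 0.154 5.022
vertex 2.897 -0.335 4.912
vertex 2.372 0.689 3.553
endloop
endfacet

endsolid
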